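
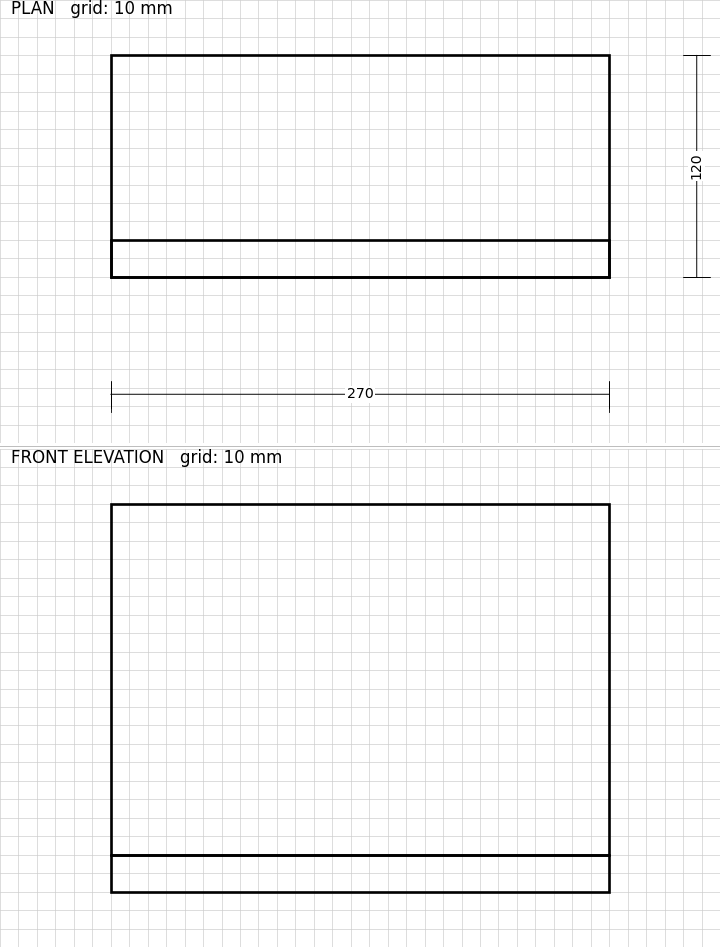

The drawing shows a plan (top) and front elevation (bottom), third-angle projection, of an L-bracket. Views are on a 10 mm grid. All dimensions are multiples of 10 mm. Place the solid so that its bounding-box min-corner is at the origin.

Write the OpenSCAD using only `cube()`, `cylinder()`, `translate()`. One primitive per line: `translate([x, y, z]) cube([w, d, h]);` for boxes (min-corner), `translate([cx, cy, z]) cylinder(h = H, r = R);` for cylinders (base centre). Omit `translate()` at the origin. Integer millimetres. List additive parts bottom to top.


cube([270, 120, 20]);
translate([0, 0, 20]) cube([270, 20, 190]);


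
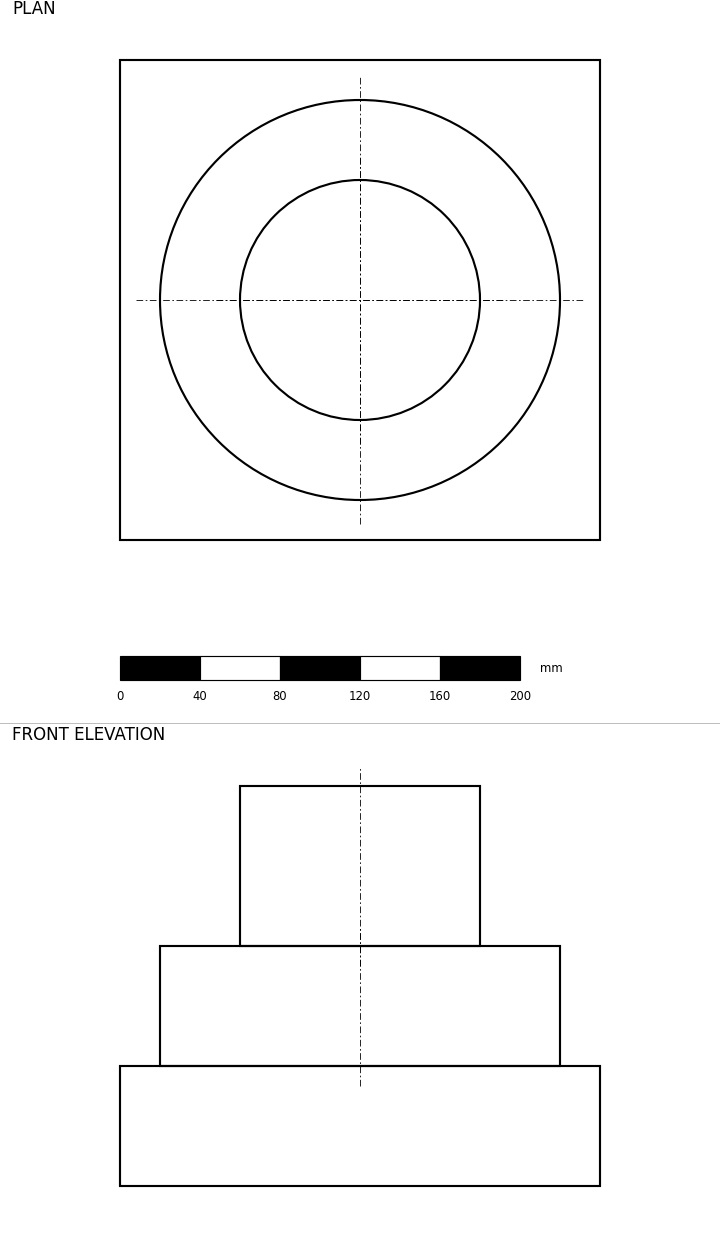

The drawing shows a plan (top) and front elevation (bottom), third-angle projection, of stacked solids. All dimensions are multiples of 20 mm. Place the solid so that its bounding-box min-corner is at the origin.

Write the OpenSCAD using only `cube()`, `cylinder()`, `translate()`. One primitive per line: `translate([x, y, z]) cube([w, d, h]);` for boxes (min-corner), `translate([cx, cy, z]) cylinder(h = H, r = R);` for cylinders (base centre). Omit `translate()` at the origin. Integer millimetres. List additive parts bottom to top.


cube([240, 240, 60]);
translate([120, 120, 60]) cylinder(h = 60, r = 100);
translate([120, 120, 120]) cylinder(h = 80, r = 60);


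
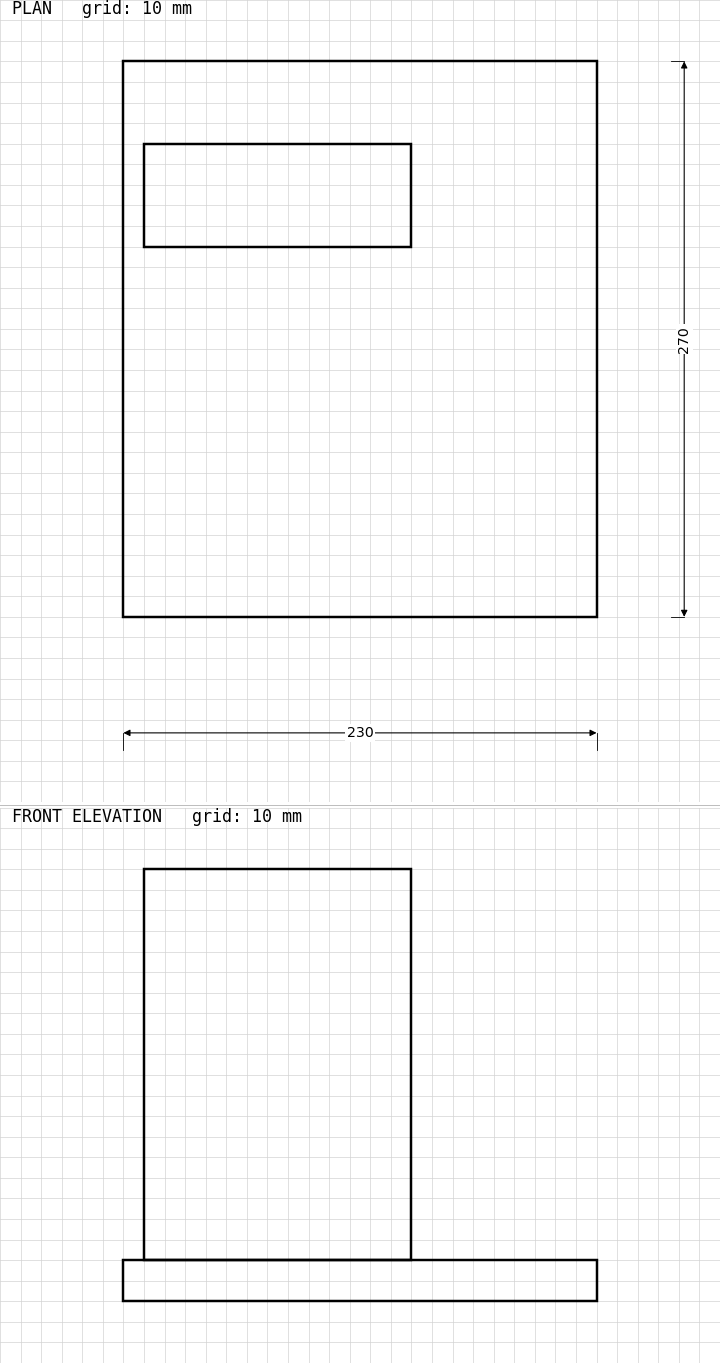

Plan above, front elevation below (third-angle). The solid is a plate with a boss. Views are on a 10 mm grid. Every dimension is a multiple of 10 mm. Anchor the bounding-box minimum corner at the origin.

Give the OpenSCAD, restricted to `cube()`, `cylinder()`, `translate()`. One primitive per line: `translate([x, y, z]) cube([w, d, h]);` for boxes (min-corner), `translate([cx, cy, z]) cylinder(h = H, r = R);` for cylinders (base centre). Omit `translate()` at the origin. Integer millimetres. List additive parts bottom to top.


cube([230, 270, 20]);
translate([10, 180, 20]) cube([130, 50, 190]);


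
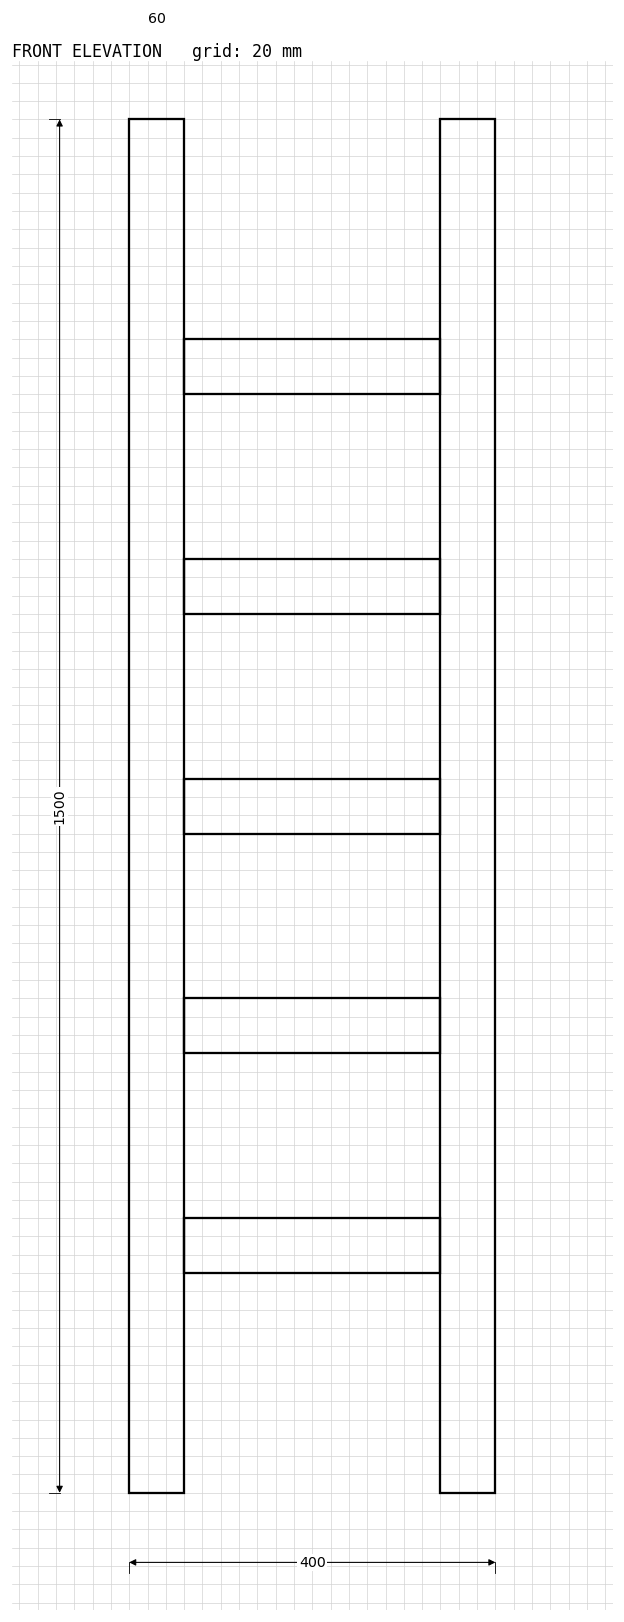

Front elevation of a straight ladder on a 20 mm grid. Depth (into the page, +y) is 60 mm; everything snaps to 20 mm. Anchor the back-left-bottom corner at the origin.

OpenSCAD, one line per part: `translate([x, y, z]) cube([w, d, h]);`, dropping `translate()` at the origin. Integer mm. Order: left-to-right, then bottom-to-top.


cube([60, 60, 1500]);
translate([60, 0, 240]) cube([280, 60, 60]);
translate([60, 0, 480]) cube([280, 60, 60]);
translate([60, 0, 720]) cube([280, 60, 60]);
translate([60, 0, 960]) cube([280, 60, 60]);
translate([60, 0, 1200]) cube([280, 60, 60]);
translate([340, 0, 0]) cube([60, 60, 1500]);


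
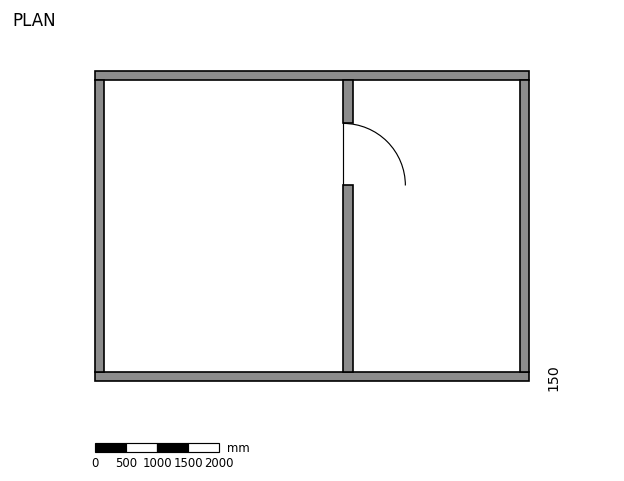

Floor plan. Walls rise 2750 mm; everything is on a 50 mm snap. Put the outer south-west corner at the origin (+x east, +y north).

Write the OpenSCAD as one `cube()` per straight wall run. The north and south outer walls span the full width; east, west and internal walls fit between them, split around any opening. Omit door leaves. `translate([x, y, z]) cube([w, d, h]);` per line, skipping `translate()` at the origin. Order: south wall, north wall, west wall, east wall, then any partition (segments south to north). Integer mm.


cube([7000, 150, 2750]);
translate([0, 4850, 0]) cube([7000, 150, 2750]);
translate([0, 150, 0]) cube([150, 4700, 2750]);
translate([6850, 150, 0]) cube([150, 4700, 2750]);
translate([4000, 150, 0]) cube([150, 3000, 2750]);
translate([4000, 4150, 0]) cube([150, 700, 2750]);


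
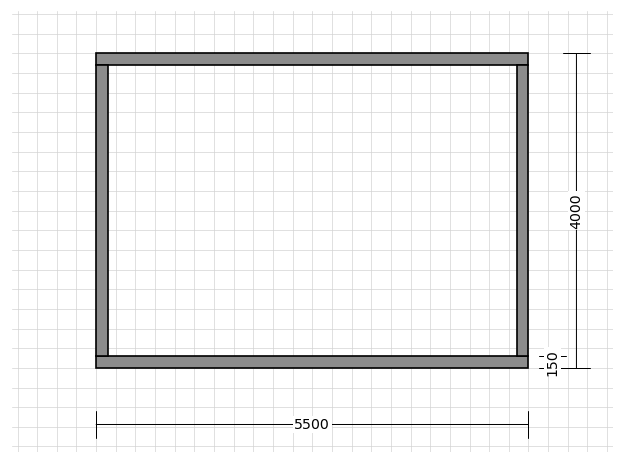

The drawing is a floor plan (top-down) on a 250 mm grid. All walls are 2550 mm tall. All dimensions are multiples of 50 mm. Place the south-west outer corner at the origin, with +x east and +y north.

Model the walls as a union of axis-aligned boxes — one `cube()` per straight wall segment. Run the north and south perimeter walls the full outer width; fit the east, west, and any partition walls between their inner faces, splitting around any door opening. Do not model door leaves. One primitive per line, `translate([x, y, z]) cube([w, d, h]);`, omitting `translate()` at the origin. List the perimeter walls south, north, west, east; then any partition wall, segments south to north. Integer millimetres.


cube([5500, 150, 2550]);
translate([0, 3850, 0]) cube([5500, 150, 2550]);
translate([0, 150, 0]) cube([150, 3700, 2550]);
translate([5350, 150, 0]) cube([150, 3700, 2550]);


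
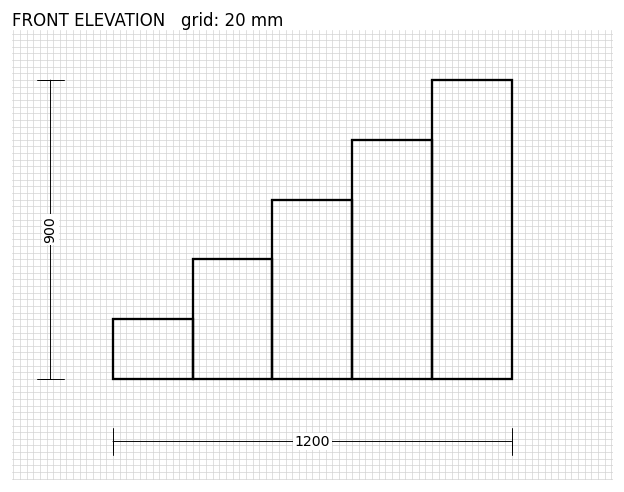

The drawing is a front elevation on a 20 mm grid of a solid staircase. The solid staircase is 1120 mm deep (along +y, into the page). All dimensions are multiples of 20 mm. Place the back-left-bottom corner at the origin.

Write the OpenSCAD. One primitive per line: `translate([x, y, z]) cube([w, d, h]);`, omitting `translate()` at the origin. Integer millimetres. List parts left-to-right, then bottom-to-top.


cube([240, 1120, 180]);
translate([240, 0, 0]) cube([240, 1120, 360]);
translate([480, 0, 0]) cube([240, 1120, 540]);
translate([720, 0, 0]) cube([240, 1120, 720]);
translate([960, 0, 0]) cube([240, 1120, 900]);


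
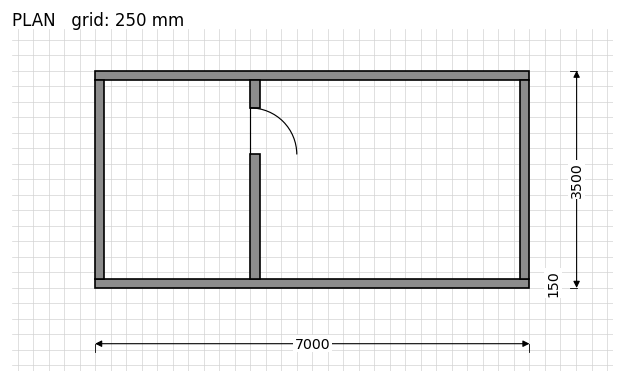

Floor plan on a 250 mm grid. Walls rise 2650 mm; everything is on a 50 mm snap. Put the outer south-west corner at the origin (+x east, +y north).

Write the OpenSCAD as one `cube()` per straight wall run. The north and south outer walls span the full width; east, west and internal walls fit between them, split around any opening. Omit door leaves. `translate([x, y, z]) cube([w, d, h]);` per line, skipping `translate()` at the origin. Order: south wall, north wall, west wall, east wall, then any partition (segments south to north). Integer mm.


cube([7000, 150, 2650]);
translate([0, 3350, 0]) cube([7000, 150, 2650]);
translate([0, 150, 0]) cube([150, 3200, 2650]);
translate([6850, 150, 0]) cube([150, 3200, 2650]);
translate([2500, 150, 0]) cube([150, 2000, 2650]);
translate([2500, 2900, 0]) cube([150, 450, 2650]);


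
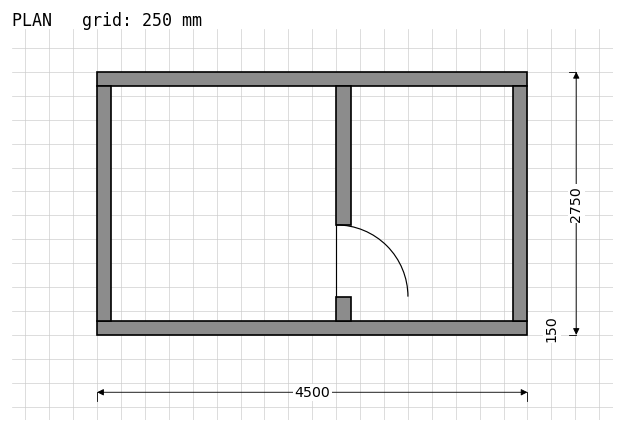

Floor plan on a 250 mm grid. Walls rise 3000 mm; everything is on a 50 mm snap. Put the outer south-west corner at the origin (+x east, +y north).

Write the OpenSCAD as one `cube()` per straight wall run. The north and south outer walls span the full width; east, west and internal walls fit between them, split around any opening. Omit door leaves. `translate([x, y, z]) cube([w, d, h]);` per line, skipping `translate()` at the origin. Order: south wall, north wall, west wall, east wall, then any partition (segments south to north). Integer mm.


cube([4500, 150, 3000]);
translate([0, 2600, 0]) cube([4500, 150, 3000]);
translate([0, 150, 0]) cube([150, 2450, 3000]);
translate([4350, 150, 0]) cube([150, 2450, 3000]);
translate([2500, 150, 0]) cube([150, 250, 3000]);
translate([2500, 1150, 0]) cube([150, 1450, 3000]);


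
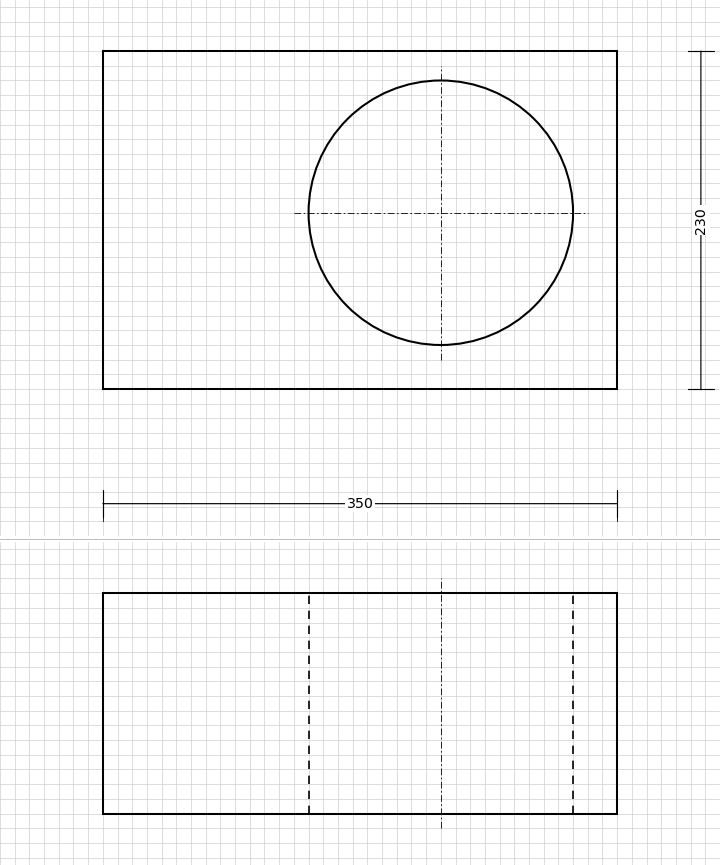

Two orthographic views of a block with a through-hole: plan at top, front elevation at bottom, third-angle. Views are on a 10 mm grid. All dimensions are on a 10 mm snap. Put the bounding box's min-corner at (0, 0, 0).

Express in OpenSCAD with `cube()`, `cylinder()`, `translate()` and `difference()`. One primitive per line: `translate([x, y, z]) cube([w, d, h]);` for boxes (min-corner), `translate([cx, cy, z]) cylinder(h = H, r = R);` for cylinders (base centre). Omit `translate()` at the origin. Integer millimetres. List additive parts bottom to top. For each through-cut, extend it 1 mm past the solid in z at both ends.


difference() {
  cube([350, 230, 150]);
  translate([230, 120, -1]) cylinder(h = 152, r = 90);
}


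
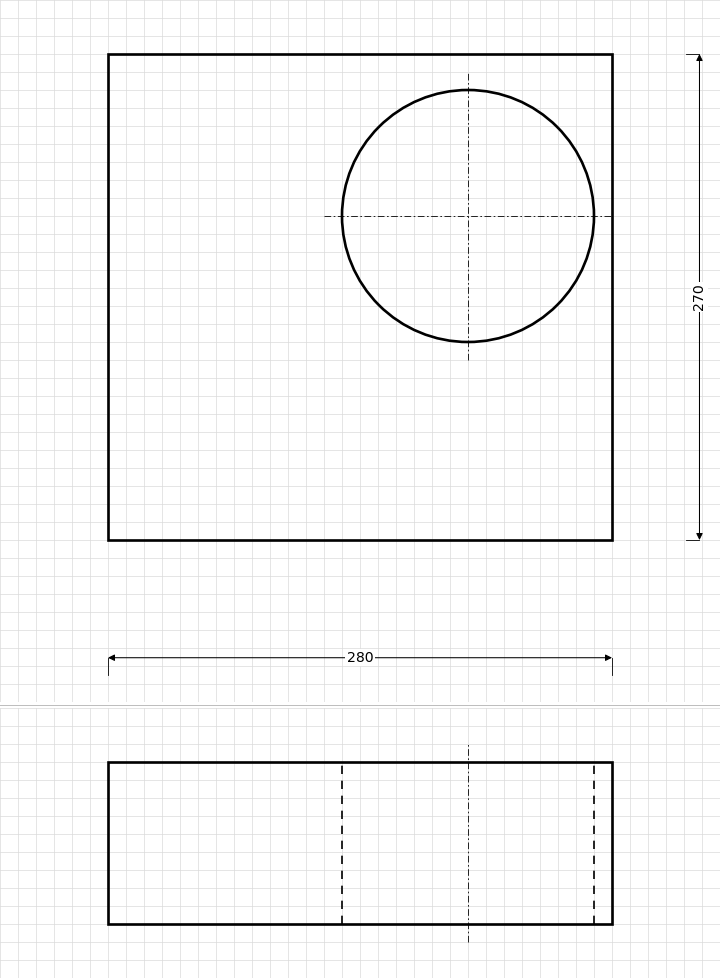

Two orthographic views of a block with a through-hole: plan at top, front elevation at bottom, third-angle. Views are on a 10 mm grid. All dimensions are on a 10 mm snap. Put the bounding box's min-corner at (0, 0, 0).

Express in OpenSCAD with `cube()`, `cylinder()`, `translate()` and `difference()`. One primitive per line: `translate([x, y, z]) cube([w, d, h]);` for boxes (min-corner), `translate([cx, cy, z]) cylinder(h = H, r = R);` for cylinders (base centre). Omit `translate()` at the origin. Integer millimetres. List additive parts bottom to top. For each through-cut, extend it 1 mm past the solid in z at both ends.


difference() {
  cube([280, 270, 90]);
  translate([200, 180, -1]) cylinder(h = 92, r = 70);
}


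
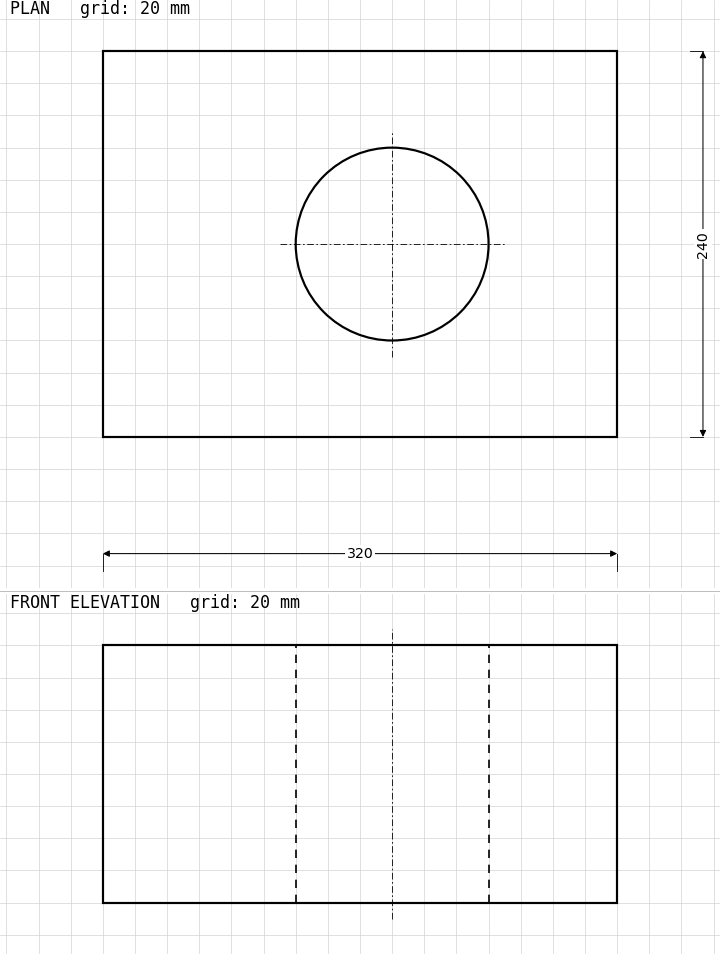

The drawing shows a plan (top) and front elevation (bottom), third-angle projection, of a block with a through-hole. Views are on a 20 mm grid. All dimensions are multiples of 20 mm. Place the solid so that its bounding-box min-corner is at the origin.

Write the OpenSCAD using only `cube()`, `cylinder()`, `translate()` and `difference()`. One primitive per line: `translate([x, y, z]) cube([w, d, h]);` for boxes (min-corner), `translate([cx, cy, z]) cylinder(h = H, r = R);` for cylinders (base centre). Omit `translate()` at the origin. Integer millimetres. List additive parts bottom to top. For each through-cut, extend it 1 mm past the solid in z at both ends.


difference() {
  cube([320, 240, 160]);
  translate([180, 120, -1]) cylinder(h = 162, r = 60);
}


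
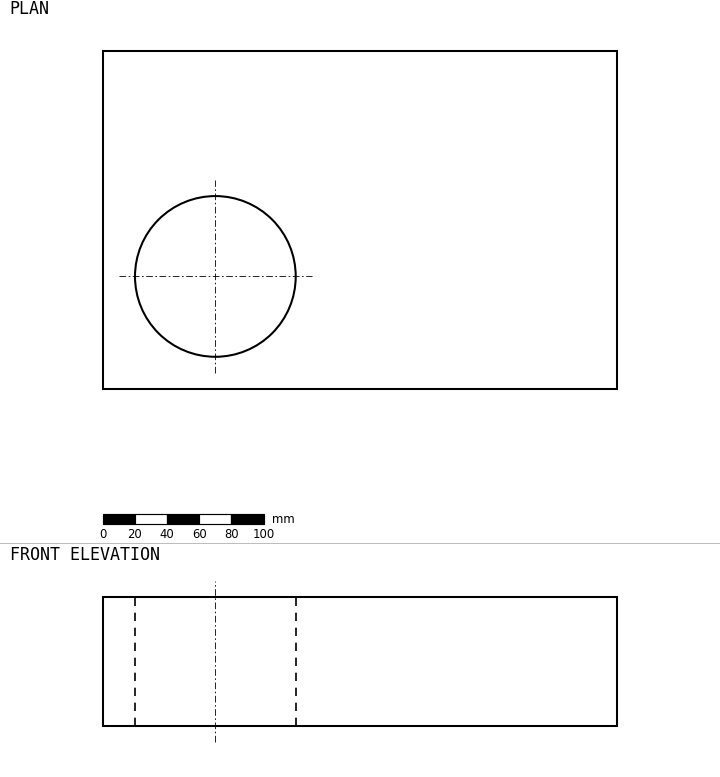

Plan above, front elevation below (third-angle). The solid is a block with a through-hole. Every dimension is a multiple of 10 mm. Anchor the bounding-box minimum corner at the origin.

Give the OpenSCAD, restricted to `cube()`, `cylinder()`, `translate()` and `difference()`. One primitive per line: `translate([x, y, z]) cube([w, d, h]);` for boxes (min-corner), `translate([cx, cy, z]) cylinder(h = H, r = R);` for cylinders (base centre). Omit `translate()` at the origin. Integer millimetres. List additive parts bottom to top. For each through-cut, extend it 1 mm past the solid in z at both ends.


difference() {
  cube([320, 210, 80]);
  translate([70, 70, -1]) cylinder(h = 82, r = 50);
}


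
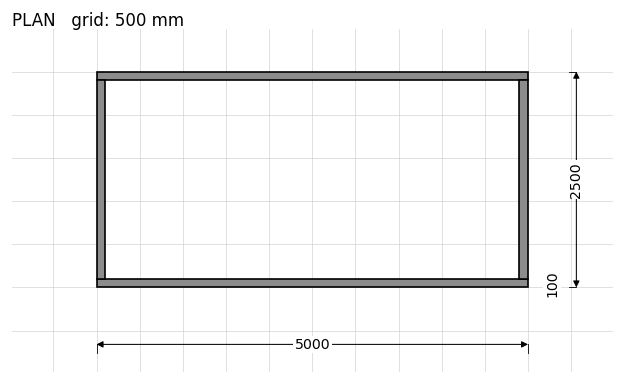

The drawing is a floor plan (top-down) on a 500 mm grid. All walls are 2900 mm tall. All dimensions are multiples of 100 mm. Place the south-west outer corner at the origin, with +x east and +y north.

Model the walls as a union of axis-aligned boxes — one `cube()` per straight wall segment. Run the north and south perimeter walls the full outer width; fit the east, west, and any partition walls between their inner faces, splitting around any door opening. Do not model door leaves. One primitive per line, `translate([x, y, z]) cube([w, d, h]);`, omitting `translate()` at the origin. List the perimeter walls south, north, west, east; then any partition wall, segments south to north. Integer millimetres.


cube([5000, 100, 2900]);
translate([0, 2400, 0]) cube([5000, 100, 2900]);
translate([0, 100, 0]) cube([100, 2300, 2900]);
translate([4900, 100, 0]) cube([100, 2300, 2900]);


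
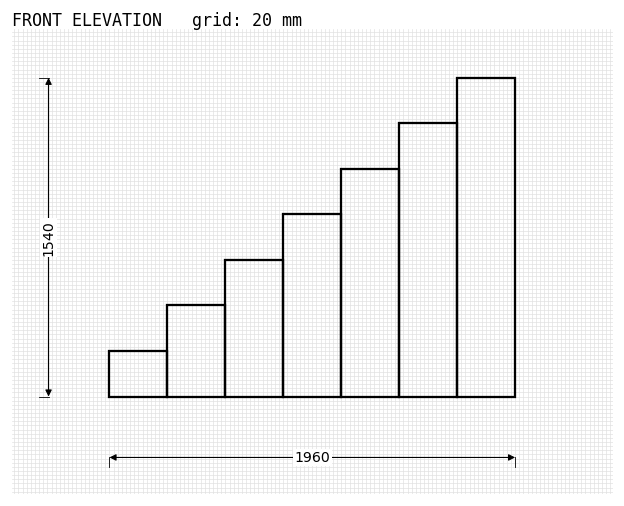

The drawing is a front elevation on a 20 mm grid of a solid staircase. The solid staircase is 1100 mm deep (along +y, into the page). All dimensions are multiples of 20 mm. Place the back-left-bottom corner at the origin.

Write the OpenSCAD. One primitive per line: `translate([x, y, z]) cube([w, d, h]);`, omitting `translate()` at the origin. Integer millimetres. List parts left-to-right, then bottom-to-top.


cube([280, 1100, 220]);
translate([280, 0, 0]) cube([280, 1100, 440]);
translate([560, 0, 0]) cube([280, 1100, 660]);
translate([840, 0, 0]) cube([280, 1100, 880]);
translate([1120, 0, 0]) cube([280, 1100, 1100]);
translate([1400, 0, 0]) cube([280, 1100, 1320]);
translate([1680, 0, 0]) cube([280, 1100, 1540]);


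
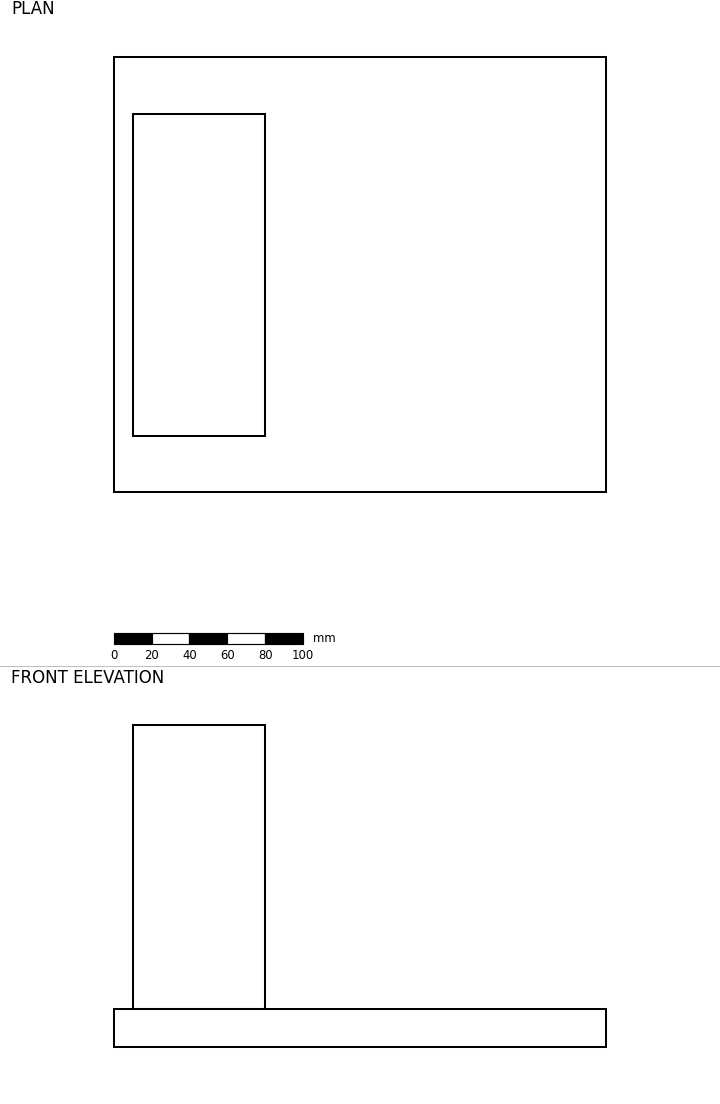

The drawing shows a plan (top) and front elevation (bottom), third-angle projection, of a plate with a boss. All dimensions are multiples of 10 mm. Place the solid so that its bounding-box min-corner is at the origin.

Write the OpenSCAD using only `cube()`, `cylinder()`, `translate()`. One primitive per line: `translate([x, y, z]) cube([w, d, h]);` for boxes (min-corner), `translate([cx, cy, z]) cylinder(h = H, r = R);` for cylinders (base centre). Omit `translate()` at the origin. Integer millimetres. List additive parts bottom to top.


cube([260, 230, 20]);
translate([10, 30, 20]) cube([70, 170, 150]);


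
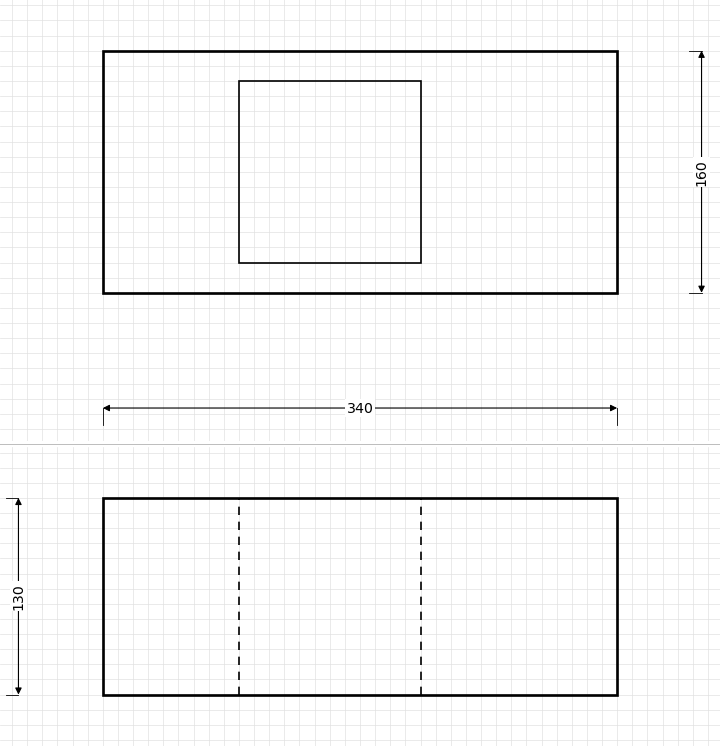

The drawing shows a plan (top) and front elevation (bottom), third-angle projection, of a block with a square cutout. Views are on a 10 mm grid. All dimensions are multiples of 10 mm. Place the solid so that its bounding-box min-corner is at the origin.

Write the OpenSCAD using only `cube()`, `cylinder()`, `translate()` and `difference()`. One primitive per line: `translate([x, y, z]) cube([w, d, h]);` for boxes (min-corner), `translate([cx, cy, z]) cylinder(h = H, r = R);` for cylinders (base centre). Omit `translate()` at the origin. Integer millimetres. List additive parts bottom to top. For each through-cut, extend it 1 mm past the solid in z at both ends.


difference() {
  cube([340, 160, 130]);
  translate([90, 20, -1]) cube([120, 120, 132]);
}


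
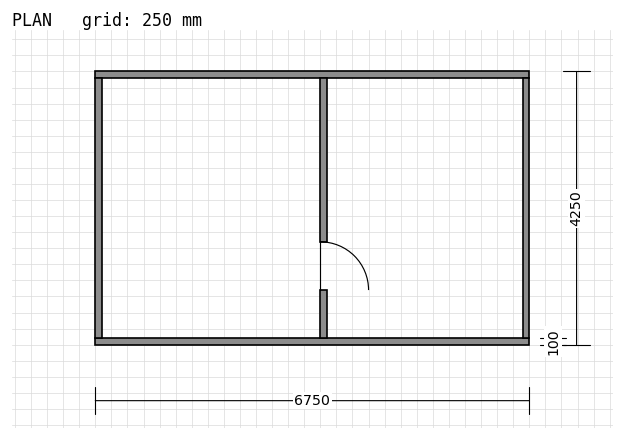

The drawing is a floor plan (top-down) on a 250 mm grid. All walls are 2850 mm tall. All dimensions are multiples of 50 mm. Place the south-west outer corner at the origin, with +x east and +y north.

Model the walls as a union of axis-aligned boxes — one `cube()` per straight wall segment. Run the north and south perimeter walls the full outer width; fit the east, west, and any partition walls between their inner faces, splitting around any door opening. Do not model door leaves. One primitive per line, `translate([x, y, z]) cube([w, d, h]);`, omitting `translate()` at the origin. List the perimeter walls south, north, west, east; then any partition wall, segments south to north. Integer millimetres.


cube([6750, 100, 2850]);
translate([0, 4150, 0]) cube([6750, 100, 2850]);
translate([0, 100, 0]) cube([100, 4050, 2850]);
translate([6650, 100, 0]) cube([100, 4050, 2850]);
translate([3500, 100, 0]) cube([100, 750, 2850]);
translate([3500, 1600, 0]) cube([100, 2550, 2850]);


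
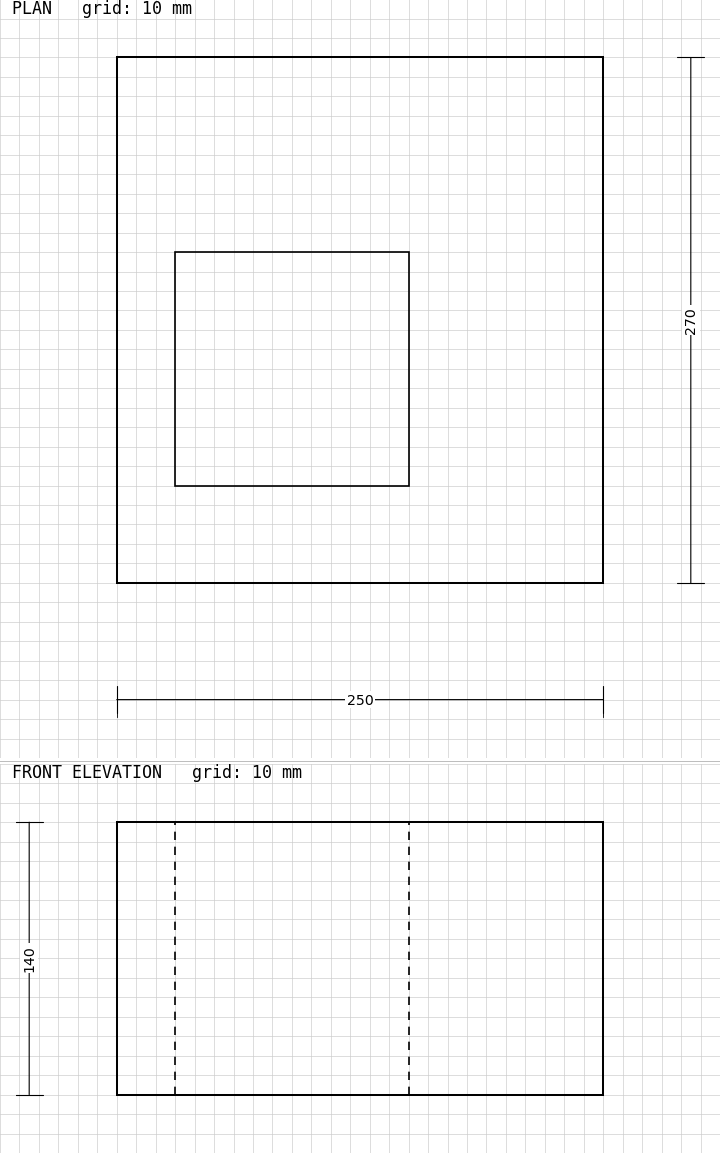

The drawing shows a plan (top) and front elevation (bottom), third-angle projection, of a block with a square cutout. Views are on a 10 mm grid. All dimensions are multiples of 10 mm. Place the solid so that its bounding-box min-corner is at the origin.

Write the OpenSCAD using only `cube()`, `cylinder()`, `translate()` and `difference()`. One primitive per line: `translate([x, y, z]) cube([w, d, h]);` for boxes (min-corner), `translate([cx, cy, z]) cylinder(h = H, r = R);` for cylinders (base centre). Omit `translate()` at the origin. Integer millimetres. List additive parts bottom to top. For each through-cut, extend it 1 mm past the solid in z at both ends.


difference() {
  cube([250, 270, 140]);
  translate([30, 50, -1]) cube([120, 120, 142]);
}


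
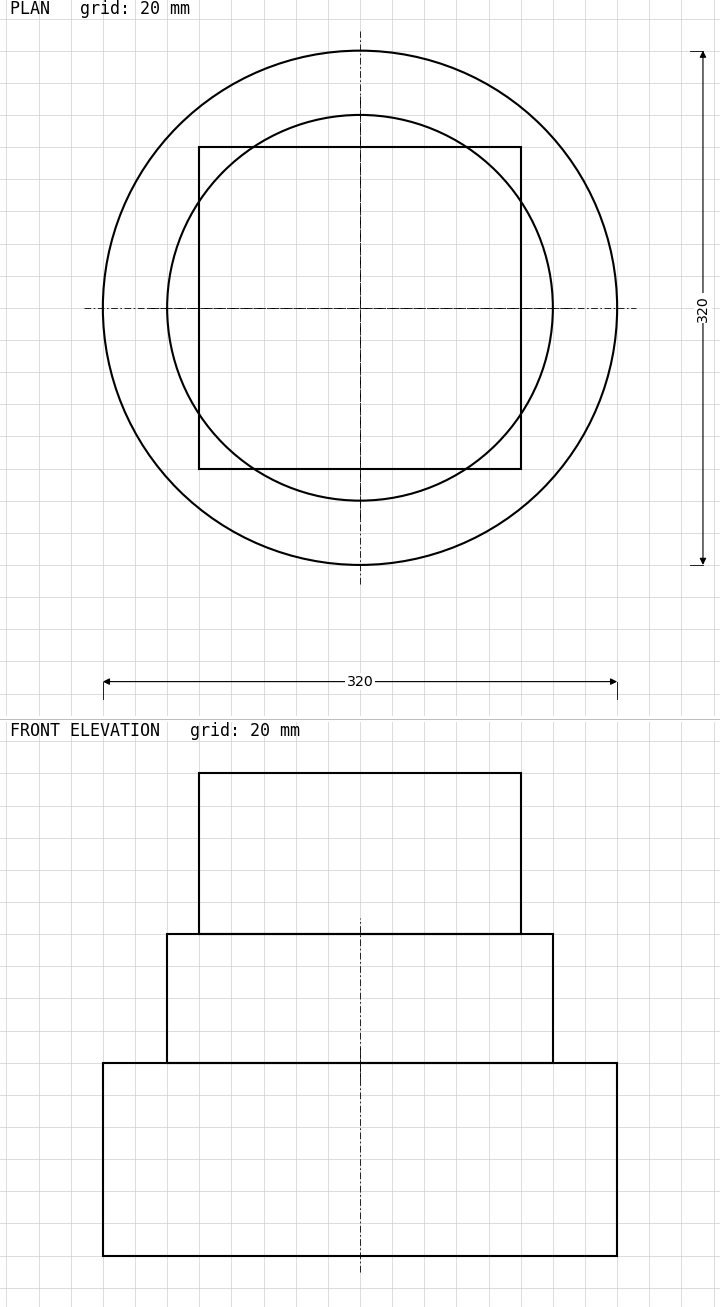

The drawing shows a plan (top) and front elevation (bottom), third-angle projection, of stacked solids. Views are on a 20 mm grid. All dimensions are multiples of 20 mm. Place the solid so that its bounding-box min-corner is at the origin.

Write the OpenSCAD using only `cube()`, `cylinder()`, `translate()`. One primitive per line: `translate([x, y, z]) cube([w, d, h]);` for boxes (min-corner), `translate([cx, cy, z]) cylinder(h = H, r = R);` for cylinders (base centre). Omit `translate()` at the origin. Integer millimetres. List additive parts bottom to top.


translate([160, 160, 0]) cylinder(h = 120, r = 160);
translate([160, 160, 120]) cylinder(h = 80, r = 120);
translate([60, 60, 200]) cube([200, 200, 100]);


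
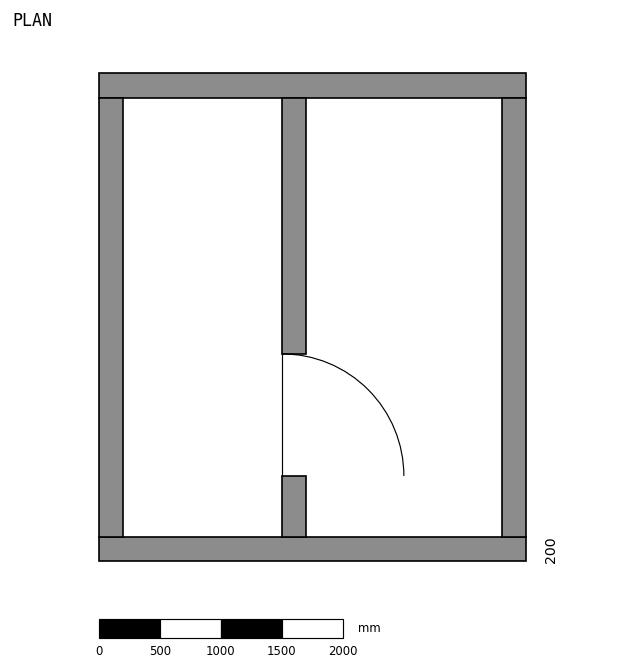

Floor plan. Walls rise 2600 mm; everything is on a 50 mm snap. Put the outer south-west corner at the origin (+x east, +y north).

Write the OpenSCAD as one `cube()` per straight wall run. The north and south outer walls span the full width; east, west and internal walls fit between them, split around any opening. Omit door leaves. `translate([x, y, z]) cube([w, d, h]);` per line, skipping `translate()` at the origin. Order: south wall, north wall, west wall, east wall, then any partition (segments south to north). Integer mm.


cube([3500, 200, 2600]);
translate([0, 3800, 0]) cube([3500, 200, 2600]);
translate([0, 200, 0]) cube([200, 3600, 2600]);
translate([3300, 200, 0]) cube([200, 3600, 2600]);
translate([1500, 200, 0]) cube([200, 500, 2600]);
translate([1500, 1700, 0]) cube([200, 2100, 2600]);


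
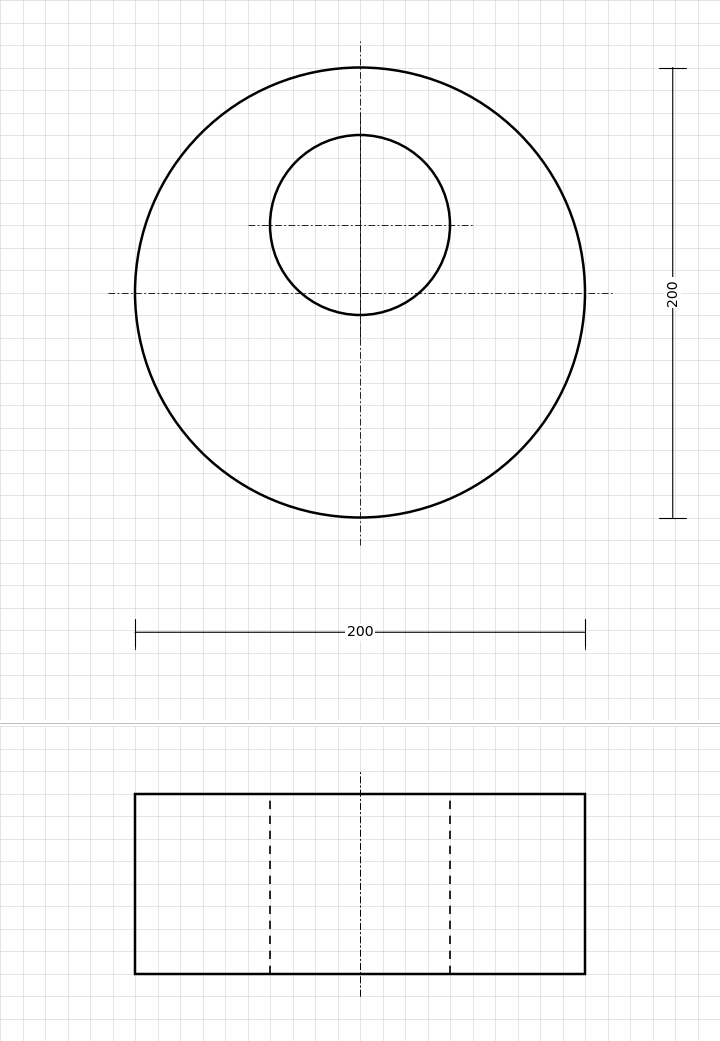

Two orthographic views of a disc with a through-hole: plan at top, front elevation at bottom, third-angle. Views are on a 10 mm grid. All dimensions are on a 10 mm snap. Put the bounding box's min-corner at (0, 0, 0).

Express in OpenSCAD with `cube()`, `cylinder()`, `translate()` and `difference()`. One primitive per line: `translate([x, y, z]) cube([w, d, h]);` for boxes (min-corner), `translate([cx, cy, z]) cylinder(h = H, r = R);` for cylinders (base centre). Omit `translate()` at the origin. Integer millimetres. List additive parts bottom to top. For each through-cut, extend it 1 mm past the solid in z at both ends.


difference() {
  translate([100, 100, 0]) cylinder(h = 80, r = 100);
  translate([100, 130, -1]) cylinder(h = 82, r = 40);
}


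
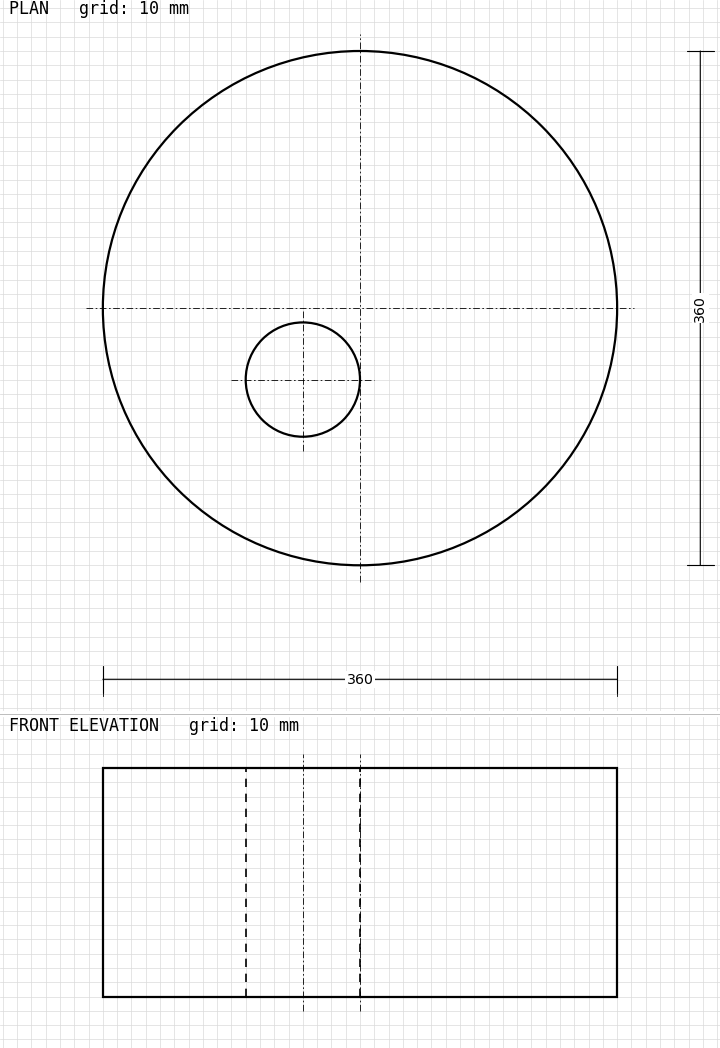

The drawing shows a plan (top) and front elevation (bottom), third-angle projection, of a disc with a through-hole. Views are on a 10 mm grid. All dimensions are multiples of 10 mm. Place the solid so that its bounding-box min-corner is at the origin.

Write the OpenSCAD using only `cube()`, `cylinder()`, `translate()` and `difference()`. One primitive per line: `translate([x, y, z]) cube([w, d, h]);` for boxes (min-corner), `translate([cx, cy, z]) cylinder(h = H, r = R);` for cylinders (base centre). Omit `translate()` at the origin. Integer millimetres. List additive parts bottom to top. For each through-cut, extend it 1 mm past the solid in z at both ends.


difference() {
  translate([180, 180, 0]) cylinder(h = 160, r = 180);
  translate([140, 130, -1]) cylinder(h = 162, r = 40);
}


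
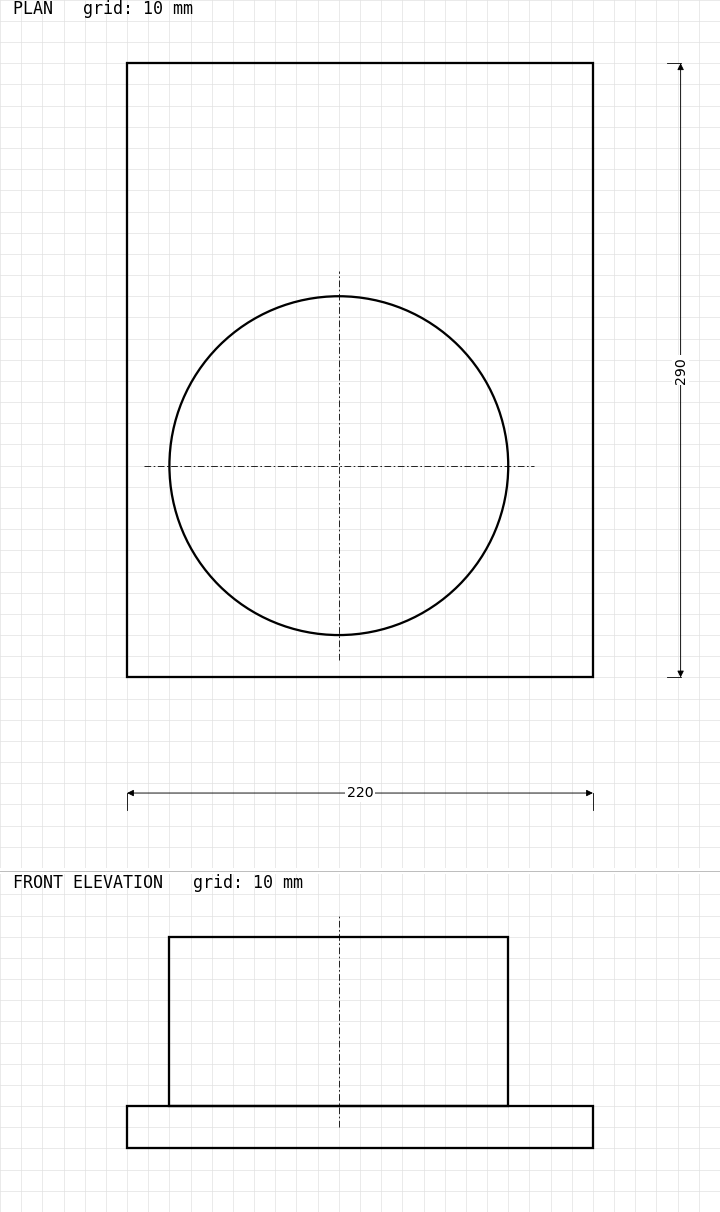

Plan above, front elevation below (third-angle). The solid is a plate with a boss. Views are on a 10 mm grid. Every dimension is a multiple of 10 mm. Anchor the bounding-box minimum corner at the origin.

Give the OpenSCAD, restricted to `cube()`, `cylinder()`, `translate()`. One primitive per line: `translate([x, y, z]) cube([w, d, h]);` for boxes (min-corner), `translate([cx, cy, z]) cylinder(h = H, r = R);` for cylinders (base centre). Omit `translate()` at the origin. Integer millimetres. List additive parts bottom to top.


cube([220, 290, 20]);
translate([100, 100, 20]) cylinder(h = 80, r = 80);


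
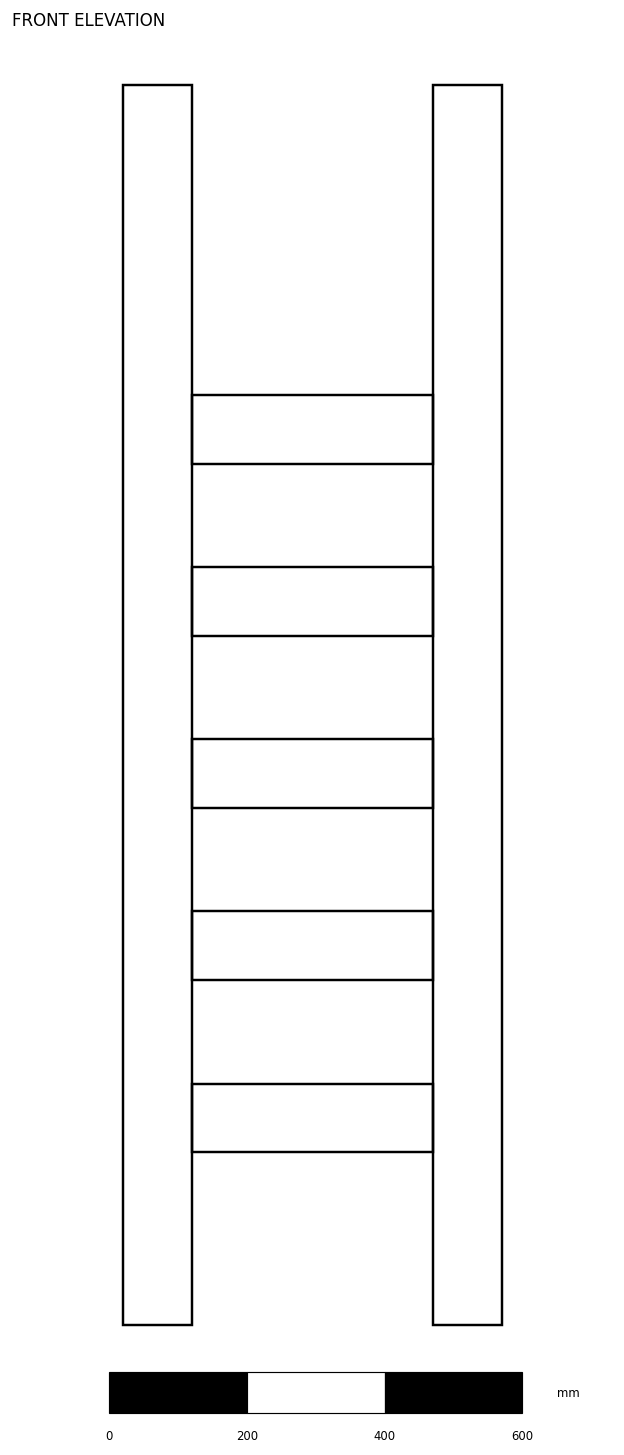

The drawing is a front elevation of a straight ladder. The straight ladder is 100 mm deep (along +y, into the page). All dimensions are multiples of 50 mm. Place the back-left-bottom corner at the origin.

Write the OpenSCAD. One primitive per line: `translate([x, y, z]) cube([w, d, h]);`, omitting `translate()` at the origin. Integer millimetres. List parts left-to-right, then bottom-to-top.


cube([100, 100, 1800]);
translate([100, 0, 250]) cube([350, 100, 100]);
translate([100, 0, 500]) cube([350, 100, 100]);
translate([100, 0, 750]) cube([350, 100, 100]);
translate([100, 0, 1000]) cube([350, 100, 100]);
translate([100, 0, 1250]) cube([350, 100, 100]);
translate([450, 0, 0]) cube([100, 100, 1800]);


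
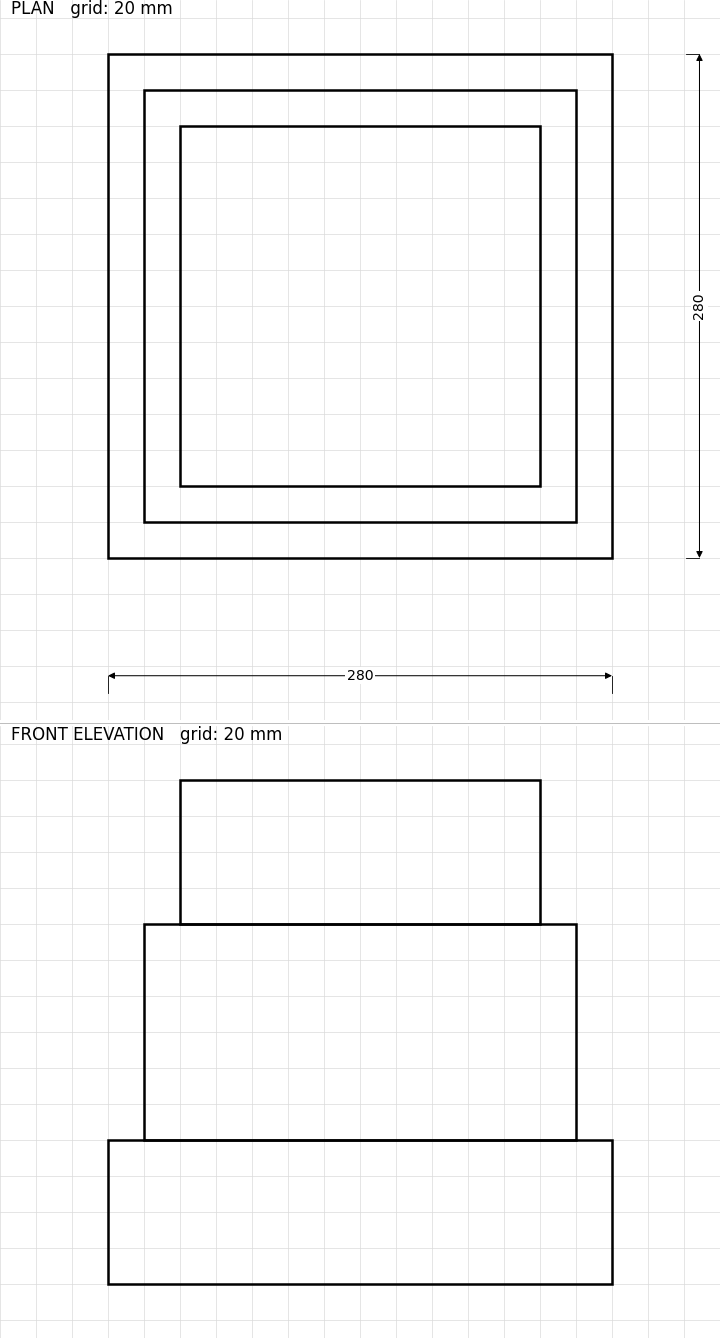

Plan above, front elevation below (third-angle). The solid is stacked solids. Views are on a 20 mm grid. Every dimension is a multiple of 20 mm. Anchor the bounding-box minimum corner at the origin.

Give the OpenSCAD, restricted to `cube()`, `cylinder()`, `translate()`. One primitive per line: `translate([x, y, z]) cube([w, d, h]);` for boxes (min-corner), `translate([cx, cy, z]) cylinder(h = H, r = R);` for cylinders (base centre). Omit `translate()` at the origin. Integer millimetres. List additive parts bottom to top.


cube([280, 280, 80]);
translate([20, 20, 80]) cube([240, 240, 120]);
translate([40, 40, 200]) cube([200, 200, 80]);


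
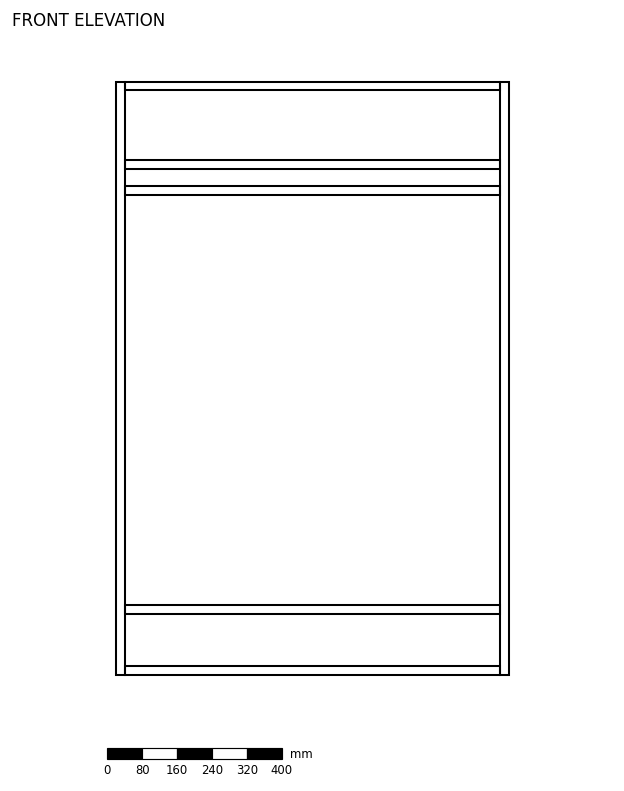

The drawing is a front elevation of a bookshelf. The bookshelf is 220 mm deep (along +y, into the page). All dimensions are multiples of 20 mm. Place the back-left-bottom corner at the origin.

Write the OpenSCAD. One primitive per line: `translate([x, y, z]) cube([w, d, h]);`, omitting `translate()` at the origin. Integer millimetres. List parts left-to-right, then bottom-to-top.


cube([20, 220, 1360]);
translate([20, 0, 0]) cube([860, 220, 20]);
translate([20, 0, 140]) cube([860, 220, 20]);
translate([20, 0, 1100]) cube([860, 220, 20]);
translate([20, 0, 1160]) cube([860, 220, 20]);
translate([20, 0, 1340]) cube([860, 220, 20]);
translate([880, 0, 0]) cube([20, 220, 1360]);


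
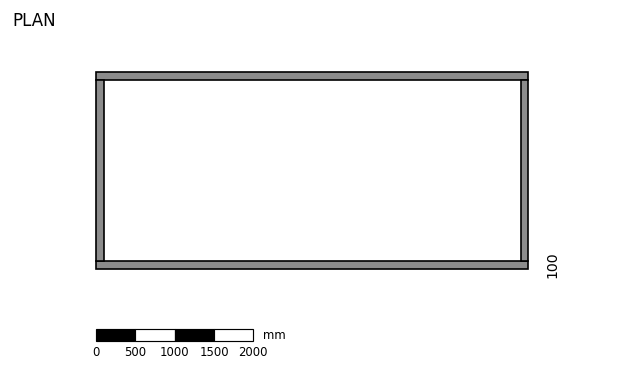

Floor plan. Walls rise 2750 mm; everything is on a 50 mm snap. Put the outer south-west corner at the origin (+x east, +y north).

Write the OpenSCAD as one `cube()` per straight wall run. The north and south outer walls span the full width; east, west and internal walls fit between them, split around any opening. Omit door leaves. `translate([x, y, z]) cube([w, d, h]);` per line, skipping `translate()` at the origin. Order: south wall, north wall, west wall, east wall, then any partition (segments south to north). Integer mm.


cube([5500, 100, 2750]);
translate([0, 2400, 0]) cube([5500, 100, 2750]);
translate([0, 100, 0]) cube([100, 2300, 2750]);
translate([5400, 100, 0]) cube([100, 2300, 2750]);


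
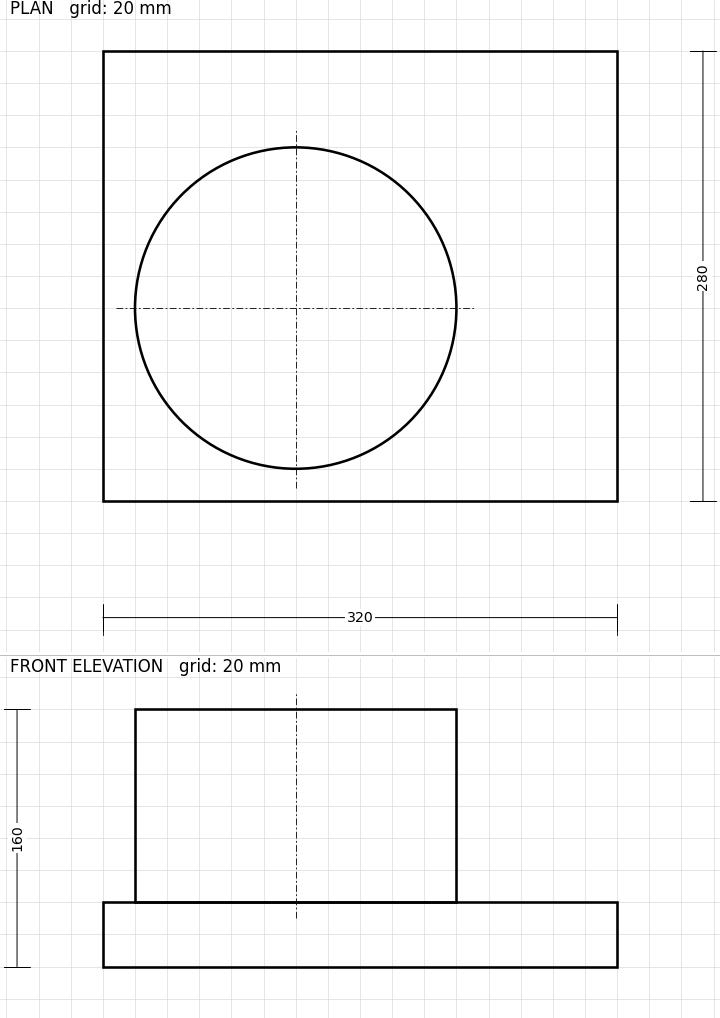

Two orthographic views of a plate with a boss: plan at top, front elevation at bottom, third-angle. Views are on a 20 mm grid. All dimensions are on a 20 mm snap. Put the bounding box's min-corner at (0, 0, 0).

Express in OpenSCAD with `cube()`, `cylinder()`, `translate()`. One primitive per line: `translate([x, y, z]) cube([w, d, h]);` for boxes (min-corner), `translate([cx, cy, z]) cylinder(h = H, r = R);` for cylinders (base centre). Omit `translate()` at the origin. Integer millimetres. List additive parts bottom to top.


cube([320, 280, 40]);
translate([120, 120, 40]) cylinder(h = 120, r = 100);


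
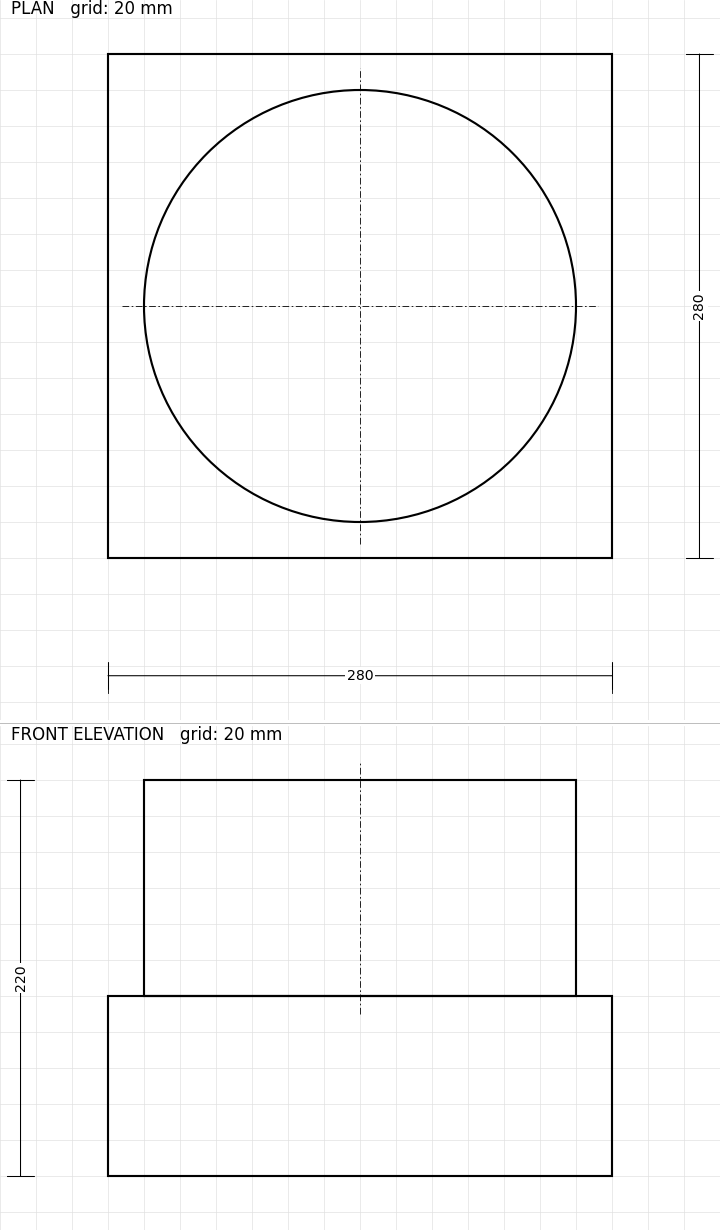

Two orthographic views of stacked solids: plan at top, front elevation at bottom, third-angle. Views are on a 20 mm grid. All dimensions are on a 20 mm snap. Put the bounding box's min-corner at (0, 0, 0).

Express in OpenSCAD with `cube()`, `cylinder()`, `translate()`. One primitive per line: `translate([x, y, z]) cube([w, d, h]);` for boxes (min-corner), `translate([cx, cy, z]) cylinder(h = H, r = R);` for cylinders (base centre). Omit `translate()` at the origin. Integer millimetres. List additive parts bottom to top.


cube([280, 280, 100]);
translate([140, 140, 100]) cylinder(h = 120, r = 120);


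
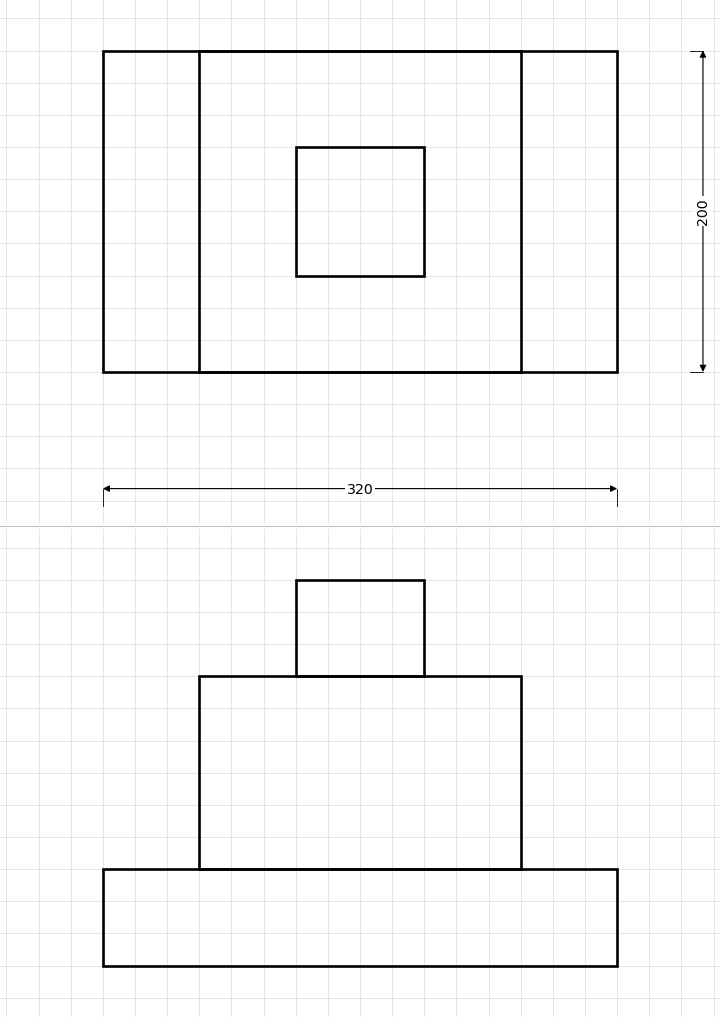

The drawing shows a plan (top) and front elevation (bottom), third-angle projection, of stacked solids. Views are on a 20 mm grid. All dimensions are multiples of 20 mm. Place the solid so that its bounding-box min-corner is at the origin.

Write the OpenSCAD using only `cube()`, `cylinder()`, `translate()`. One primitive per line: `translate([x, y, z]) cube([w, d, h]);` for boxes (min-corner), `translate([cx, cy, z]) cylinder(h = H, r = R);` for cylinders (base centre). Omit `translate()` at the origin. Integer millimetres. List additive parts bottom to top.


cube([320, 200, 60]);
translate([60, 0, 60]) cube([200, 200, 120]);
translate([120, 60, 180]) cube([80, 80, 60]);


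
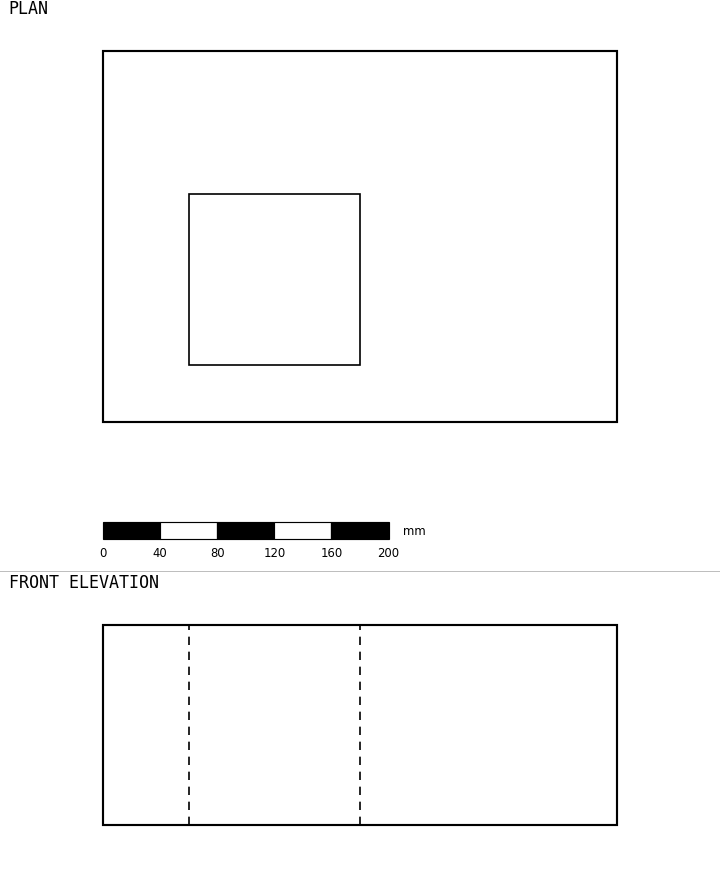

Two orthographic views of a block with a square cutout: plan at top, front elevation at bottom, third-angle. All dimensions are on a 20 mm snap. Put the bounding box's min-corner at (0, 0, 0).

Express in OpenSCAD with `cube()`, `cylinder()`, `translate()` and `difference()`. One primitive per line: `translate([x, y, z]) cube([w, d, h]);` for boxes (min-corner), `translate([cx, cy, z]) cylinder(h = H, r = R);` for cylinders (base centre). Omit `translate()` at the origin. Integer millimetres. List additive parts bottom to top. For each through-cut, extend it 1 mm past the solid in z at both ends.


difference() {
  cube([360, 260, 140]);
  translate([60, 40, -1]) cube([120, 120, 142]);
}


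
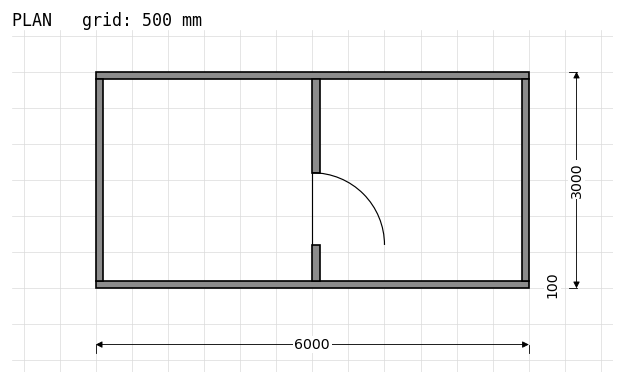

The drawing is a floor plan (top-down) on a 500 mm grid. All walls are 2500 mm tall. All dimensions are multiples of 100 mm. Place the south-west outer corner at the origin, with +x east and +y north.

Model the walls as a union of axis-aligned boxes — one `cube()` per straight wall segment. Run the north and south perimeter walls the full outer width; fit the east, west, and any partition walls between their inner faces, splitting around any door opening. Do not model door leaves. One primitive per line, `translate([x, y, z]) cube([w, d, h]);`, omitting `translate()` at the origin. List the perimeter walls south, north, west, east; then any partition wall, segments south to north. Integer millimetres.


cube([6000, 100, 2500]);
translate([0, 2900, 0]) cube([6000, 100, 2500]);
translate([0, 100, 0]) cube([100, 2800, 2500]);
translate([5900, 100, 0]) cube([100, 2800, 2500]);
translate([3000, 100, 0]) cube([100, 500, 2500]);
translate([3000, 1600, 0]) cube([100, 1300, 2500]);


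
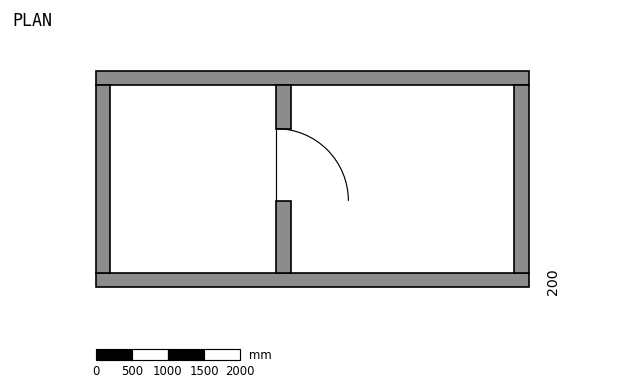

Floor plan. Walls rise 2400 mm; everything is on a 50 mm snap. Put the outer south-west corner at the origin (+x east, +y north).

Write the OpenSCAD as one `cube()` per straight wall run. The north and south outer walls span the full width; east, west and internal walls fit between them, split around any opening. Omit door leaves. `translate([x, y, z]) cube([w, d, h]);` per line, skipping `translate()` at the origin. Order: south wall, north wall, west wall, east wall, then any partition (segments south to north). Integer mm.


cube([6000, 200, 2400]);
translate([0, 2800, 0]) cube([6000, 200, 2400]);
translate([0, 200, 0]) cube([200, 2600, 2400]);
translate([5800, 200, 0]) cube([200, 2600, 2400]);
translate([2500, 200, 0]) cube([200, 1000, 2400]);
translate([2500, 2200, 0]) cube([200, 600, 2400]);


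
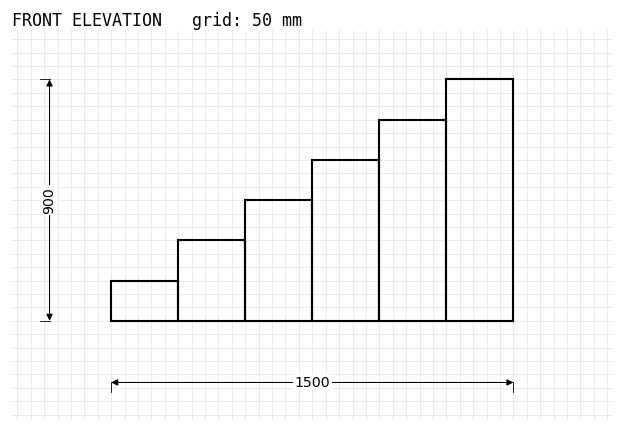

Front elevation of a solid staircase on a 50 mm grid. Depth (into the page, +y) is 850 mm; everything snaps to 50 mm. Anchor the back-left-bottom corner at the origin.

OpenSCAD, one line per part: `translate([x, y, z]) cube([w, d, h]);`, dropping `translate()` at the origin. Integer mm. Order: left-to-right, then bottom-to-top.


cube([250, 850, 150]);
translate([250, 0, 0]) cube([250, 850, 300]);
translate([500, 0, 0]) cube([250, 850, 450]);
translate([750, 0, 0]) cube([250, 850, 600]);
translate([1000, 0, 0]) cube([250, 850, 750]);
translate([1250, 0, 0]) cube([250, 850, 900]);


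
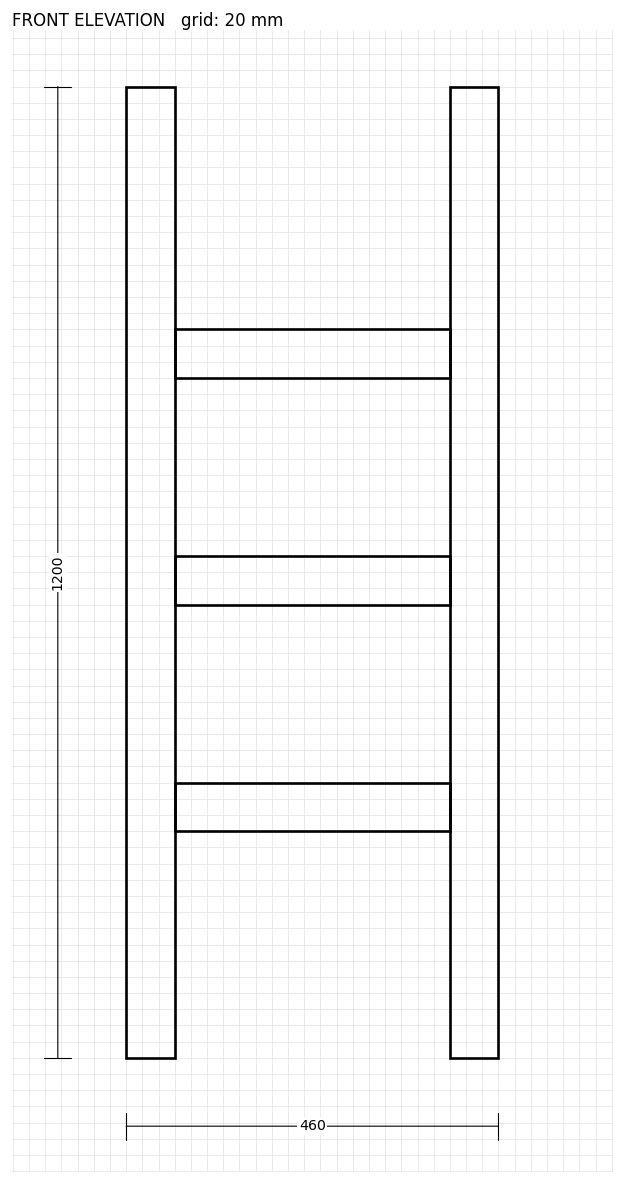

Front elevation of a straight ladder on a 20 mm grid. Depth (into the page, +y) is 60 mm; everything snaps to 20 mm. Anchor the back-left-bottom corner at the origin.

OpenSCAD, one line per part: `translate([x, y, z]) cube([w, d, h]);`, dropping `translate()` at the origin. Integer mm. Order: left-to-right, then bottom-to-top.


cube([60, 60, 1200]);
translate([60, 0, 280]) cube([340, 60, 60]);
translate([60, 0, 560]) cube([340, 60, 60]);
translate([60, 0, 840]) cube([340, 60, 60]);
translate([400, 0, 0]) cube([60, 60, 1200]);


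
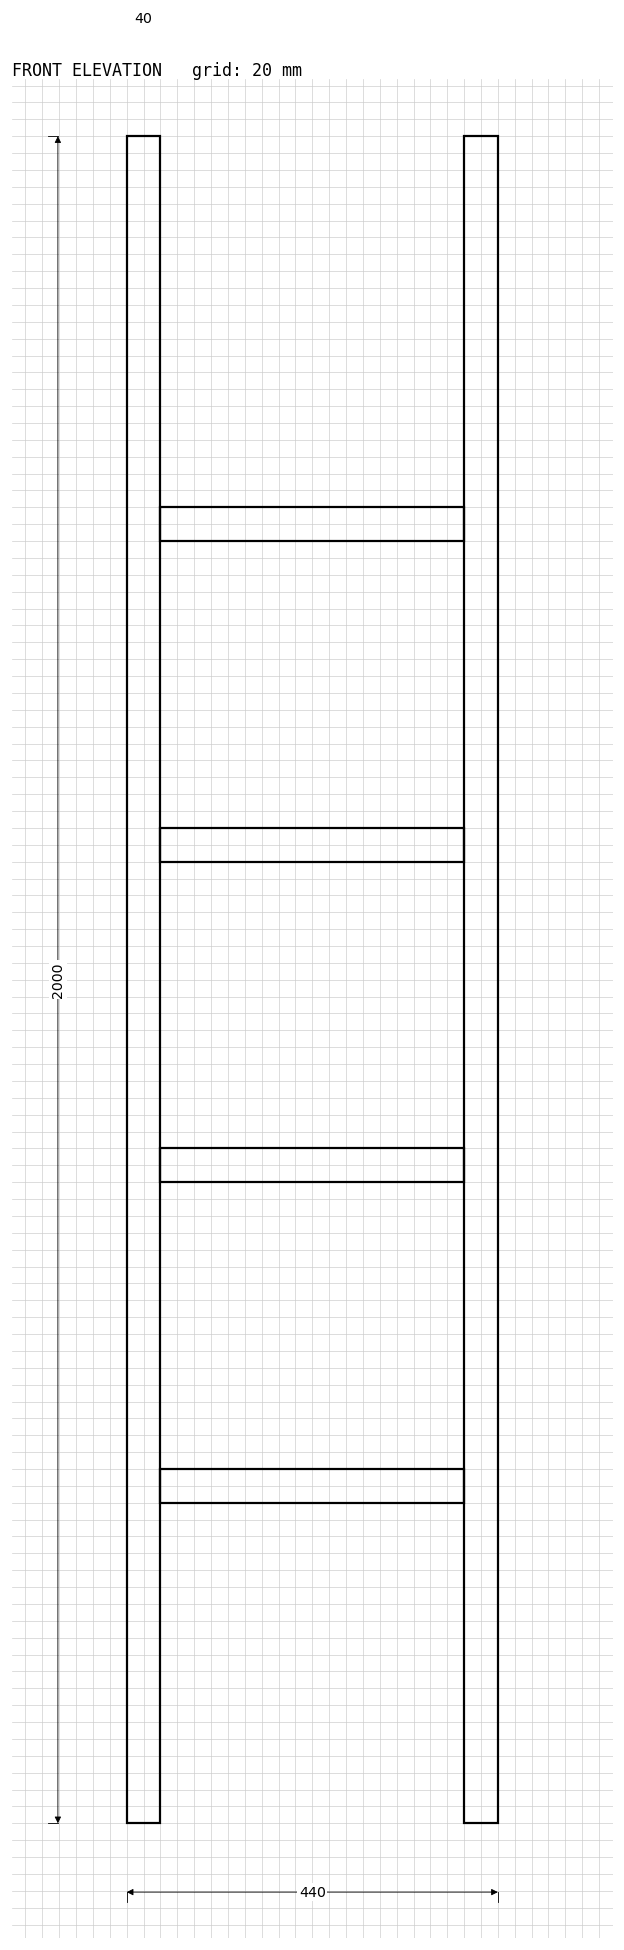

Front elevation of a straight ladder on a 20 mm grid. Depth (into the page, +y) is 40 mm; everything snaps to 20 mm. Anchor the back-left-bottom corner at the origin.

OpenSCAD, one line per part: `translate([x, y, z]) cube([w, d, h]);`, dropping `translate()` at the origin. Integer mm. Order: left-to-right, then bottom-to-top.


cube([40, 40, 2000]);
translate([40, 0, 380]) cube([360, 40, 40]);
translate([40, 0, 760]) cube([360, 40, 40]);
translate([40, 0, 1140]) cube([360, 40, 40]);
translate([40, 0, 1520]) cube([360, 40, 40]);
translate([400, 0, 0]) cube([40, 40, 2000]);
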